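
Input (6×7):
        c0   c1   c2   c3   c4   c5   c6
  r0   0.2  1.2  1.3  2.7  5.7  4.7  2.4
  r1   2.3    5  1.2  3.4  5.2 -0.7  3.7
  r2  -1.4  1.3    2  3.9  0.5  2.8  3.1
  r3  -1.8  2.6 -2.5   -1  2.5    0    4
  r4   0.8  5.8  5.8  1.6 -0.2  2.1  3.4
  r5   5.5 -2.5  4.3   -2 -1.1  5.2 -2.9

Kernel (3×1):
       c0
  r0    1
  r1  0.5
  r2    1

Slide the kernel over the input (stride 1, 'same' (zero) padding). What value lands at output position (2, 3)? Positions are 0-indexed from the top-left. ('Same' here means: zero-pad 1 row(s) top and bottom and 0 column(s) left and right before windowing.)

4.35

The receptive field on the zero-padded input at this output position is [3.4 / 3.9 / -1]. Elementwise product with the kernel and sum: 3.4·1 + 3.9·0.5 + -1·1.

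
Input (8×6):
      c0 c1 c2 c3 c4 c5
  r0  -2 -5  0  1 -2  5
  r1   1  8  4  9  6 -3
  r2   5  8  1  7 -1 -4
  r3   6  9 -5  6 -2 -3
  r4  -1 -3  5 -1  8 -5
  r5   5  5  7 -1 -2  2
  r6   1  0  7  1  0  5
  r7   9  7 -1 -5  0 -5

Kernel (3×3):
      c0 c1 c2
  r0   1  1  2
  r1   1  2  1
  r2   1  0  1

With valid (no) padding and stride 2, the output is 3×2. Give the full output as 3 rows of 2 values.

20 25
38 24
36 30

Output[0,0]: The receptive field on the input at this output position is [-2 -5 0 / 1 8 4 / 5 8 1]. Elementwise product with the kernel and sum: -2·1 + -5·1 + 0·2 + 1·1 + 8·2 + 4·1 + 5·1 + 1·1.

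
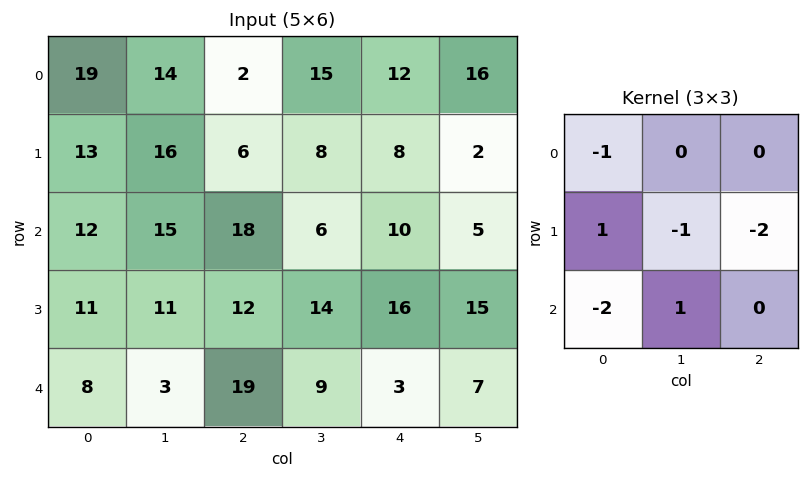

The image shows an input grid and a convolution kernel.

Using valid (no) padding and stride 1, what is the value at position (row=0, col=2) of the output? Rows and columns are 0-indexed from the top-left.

The receptive field on the input at this output position is [2 15 12 / 6 8 8 / 18 6 10]. Elementwise product with the kernel and sum: 2·-1 + 6·1 + 8·-1 + 8·-2 + 18·-2 + 6·1.

-50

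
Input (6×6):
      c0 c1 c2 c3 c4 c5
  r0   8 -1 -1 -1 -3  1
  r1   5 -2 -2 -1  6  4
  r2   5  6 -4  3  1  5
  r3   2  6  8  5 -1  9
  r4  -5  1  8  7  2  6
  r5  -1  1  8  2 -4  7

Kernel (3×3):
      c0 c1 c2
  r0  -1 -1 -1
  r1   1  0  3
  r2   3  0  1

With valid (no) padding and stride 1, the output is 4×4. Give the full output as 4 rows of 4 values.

4 19 10 28
6 43 19 33
12 26 31 50
8 8 22 25

Output[0,0]: The receptive field on the input at this output position is [8 -1 -1 / 5 -2 -2 / 5 6 -4]. Elementwise product with the kernel and sum: 8·-1 + -1·-1 + -1·-1 + 5·1 + -2·3 + 5·3 + -4·1.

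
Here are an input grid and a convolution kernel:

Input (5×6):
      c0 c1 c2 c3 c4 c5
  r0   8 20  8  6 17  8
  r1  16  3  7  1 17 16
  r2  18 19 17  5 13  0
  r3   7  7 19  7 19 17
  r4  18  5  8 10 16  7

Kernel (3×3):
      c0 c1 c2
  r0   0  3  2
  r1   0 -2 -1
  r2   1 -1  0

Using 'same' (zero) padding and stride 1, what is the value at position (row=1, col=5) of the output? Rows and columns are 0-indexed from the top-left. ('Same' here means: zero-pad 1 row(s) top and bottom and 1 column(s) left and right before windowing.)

The receptive field on the zero-padded input at this output position is [17 8 0 / 17 16 0 / 13 0 0]. Elementwise product with the kernel and sum: 8·3 + 0·2 + 16·-2 + 0·-1 + 13·1 + 0·-1.

5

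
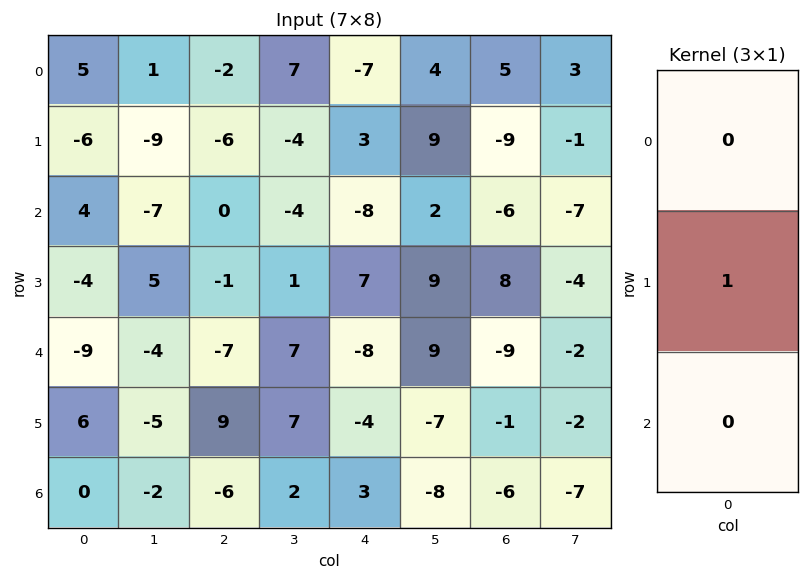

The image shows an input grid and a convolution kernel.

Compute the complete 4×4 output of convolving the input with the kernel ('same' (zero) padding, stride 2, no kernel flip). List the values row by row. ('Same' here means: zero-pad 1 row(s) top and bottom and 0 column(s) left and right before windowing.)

Output[0,0]: The receptive field on the zero-padded input at this output position is [0 / 5 / -6]. Elementwise product with the kernel and sum: 5·1.

5 -2 -7 5
4 0 -8 -6
-9 -7 -8 -9
0 -6 3 -6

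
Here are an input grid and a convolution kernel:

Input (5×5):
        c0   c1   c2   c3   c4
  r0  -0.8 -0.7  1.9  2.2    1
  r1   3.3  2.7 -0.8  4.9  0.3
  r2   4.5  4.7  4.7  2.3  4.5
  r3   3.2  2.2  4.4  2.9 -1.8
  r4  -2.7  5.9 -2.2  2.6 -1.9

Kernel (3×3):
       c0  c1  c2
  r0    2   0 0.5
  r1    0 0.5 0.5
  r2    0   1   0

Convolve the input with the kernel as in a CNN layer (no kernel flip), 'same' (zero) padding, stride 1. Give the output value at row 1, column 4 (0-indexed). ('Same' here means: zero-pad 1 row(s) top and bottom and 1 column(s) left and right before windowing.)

9.05

The receptive field on the zero-padded input at this output position is [2.2 1 0 / 4.9 0.3 0 / 2.3 4.5 0]. Elementwise product with the kernel and sum: 2.2·2 + 0·0.5 + 0.3·0.5 + 0·0.5 + 4.5·1.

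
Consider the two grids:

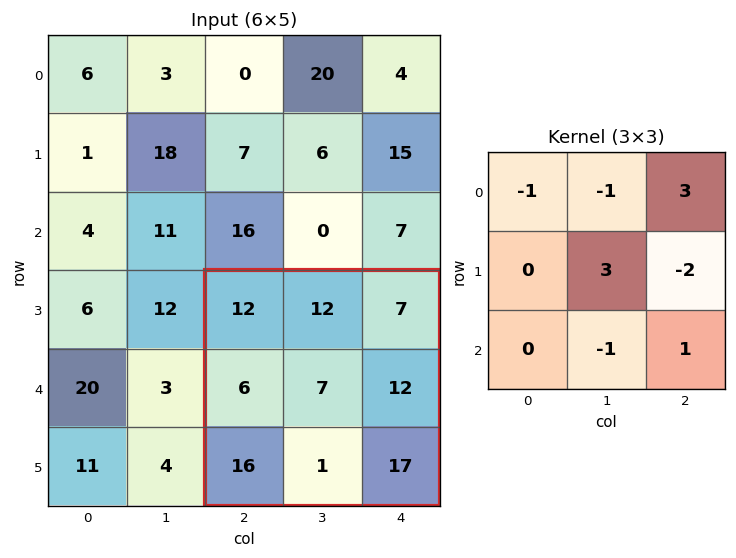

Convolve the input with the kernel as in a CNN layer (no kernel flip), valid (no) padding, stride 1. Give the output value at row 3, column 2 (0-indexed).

10

The receptive field on the input at this output position is [12 12 7 / 6 7 12 / 16 1 17]. Elementwise product with the kernel and sum: 12·-1 + 12·-1 + 7·3 + 7·3 + 12·-2 + 1·-1 + 17·1.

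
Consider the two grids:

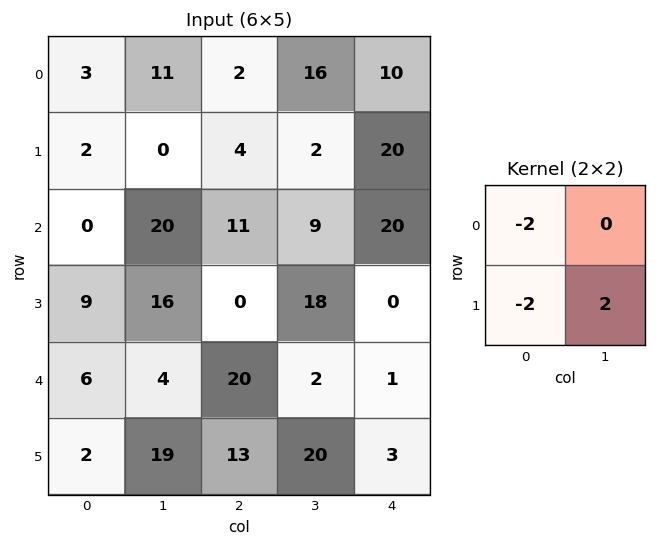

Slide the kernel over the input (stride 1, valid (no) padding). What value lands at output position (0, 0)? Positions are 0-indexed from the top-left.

The receptive field on the input at this output position is [3 11 / 2 0]. Elementwise product with the kernel and sum: 3·-2 + 2·-2 + 0·2.

-10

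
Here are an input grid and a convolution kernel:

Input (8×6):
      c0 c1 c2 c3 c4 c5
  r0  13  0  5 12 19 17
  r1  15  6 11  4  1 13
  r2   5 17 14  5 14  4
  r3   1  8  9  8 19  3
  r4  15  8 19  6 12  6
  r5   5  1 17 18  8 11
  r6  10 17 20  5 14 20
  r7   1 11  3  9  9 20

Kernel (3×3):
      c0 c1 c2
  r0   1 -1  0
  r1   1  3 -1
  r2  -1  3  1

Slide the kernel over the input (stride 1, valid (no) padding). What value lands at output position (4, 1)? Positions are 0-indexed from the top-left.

71

The receptive field on the input at this output position is [8 19 6 / 1 17 18 / 17 20 5]. Elementwise product with the kernel and sum: 8·1 + 19·-1 + 1·1 + 17·3 + 18·-1 + 17·-1 + 20·3 + 5·1.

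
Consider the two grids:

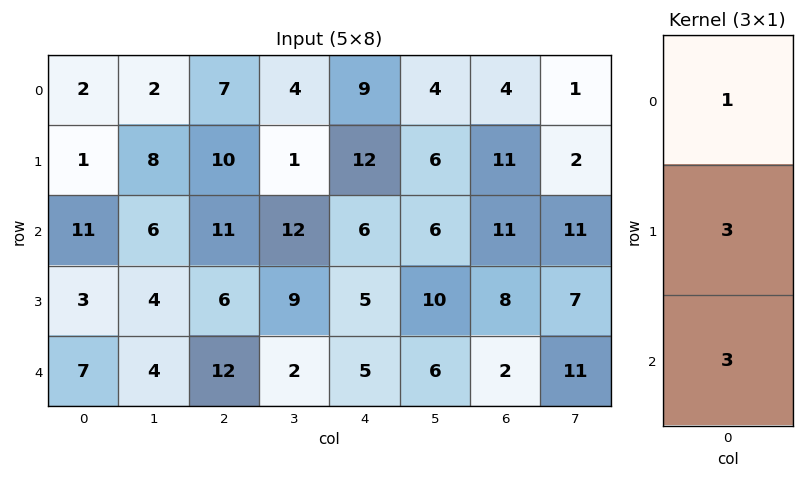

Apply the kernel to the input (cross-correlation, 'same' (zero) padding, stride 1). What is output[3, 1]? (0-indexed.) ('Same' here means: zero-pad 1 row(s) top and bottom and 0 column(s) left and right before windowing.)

30

The receptive field on the zero-padded input at this output position is [6 / 4 / 4]. Elementwise product with the kernel and sum: 6·1 + 4·3 + 4·3.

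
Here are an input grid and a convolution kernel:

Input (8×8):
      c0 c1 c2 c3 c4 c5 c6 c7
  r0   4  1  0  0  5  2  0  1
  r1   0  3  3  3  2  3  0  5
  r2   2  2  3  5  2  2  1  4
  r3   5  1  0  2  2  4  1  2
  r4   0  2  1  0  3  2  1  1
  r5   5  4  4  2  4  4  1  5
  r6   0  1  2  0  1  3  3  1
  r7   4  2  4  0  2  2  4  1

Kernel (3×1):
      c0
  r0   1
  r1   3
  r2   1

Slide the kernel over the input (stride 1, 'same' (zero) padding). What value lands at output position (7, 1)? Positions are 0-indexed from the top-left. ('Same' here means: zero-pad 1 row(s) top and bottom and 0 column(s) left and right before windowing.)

The receptive field on the zero-padded input at this output position is [1 / 2 / 0]. Elementwise product with the kernel and sum: 1·1 + 2·3 + 0·1.

7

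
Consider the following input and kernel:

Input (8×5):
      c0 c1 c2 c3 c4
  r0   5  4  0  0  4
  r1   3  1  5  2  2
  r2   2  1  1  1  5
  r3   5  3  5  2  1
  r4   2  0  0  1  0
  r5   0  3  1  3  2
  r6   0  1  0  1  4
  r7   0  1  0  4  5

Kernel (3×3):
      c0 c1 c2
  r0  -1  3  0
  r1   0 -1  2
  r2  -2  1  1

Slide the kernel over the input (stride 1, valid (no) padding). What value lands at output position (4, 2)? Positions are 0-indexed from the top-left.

The receptive field on the input at this output position is [0 1 0 / 1 3 2 / 0 1 4]. Elementwise product with the kernel and sum: 0·-1 + 1·3 + 3·-1 + 2·2 + 0·-2 + 1·1 + 4·1.

9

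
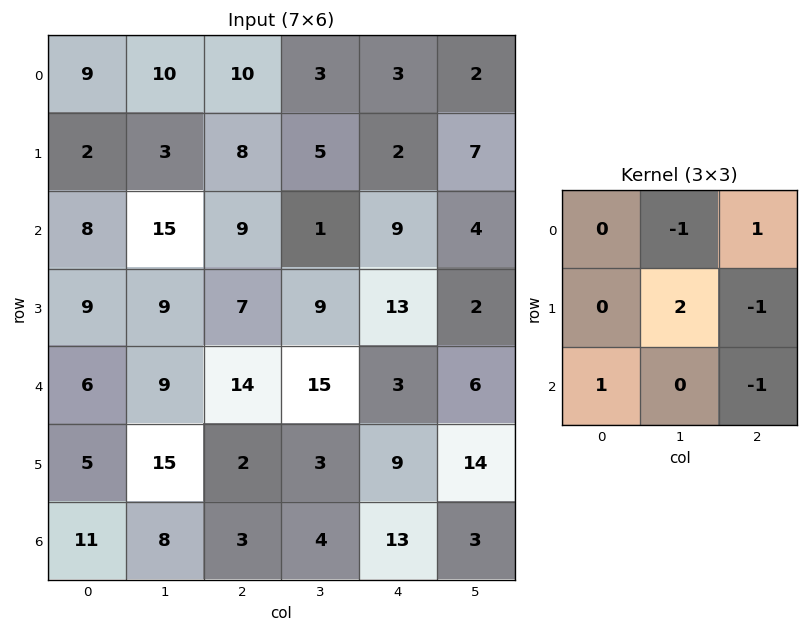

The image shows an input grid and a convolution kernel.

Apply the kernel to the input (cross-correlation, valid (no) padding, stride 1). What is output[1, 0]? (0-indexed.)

28

The receptive field on the input at this output position is [2 3 8 / 8 15 9 / 9 9 7]. Elementwise product with the kernel and sum: 3·-1 + 8·1 + 15·2 + 9·-1 + 9·1 + 7·-1.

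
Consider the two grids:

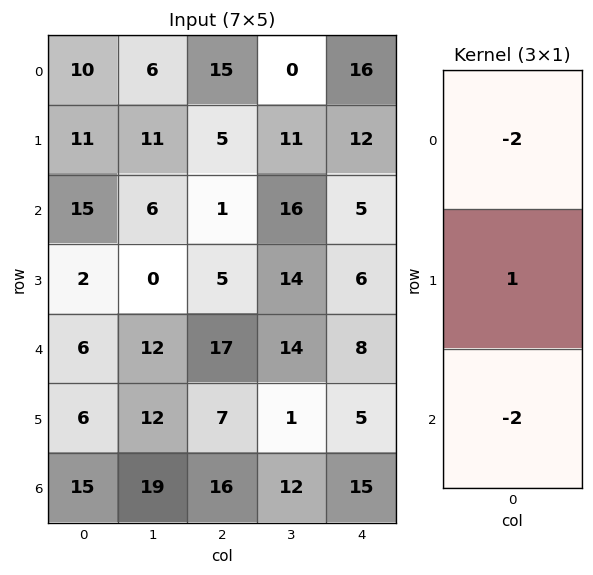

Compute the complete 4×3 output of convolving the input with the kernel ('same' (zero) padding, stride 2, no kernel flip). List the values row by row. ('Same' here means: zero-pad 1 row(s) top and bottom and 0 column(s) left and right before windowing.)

Output[0,0]: The receptive field on the zero-padded input at this output position is [0 / 10 / 11]. Elementwise product with the kernel and sum: 0·-2 + 10·1 + 11·-2.

-12 5 -8
-11 -19 -31
-10 -7 -14
3 2 5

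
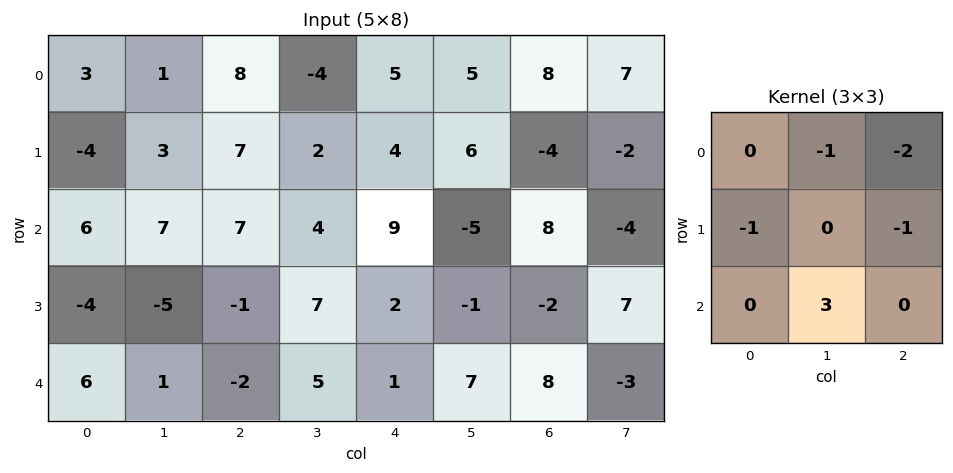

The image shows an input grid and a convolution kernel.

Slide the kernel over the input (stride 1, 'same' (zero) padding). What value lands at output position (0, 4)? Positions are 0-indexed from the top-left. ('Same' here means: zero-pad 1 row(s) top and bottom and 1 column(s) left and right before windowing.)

11

The receptive field on the zero-padded input at this output position is [0 0 0 / -4 5 5 / 2 4 6]. Elementwise product with the kernel and sum: 0·-1 + 0·-2 + -4·-1 + 5·-1 + 4·3.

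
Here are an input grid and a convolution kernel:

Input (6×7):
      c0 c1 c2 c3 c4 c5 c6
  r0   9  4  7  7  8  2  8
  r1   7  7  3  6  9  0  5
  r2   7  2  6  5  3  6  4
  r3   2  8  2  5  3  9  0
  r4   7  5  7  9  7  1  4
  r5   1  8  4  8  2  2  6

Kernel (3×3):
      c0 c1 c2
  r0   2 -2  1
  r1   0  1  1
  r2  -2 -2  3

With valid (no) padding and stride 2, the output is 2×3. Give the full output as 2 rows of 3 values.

27 10 19
23 2 3

Output[0,0]: The receptive field on the input at this output position is [9 4 7 / 7 7 3 / 7 2 6]. Elementwise product with the kernel and sum: 9·2 + 4·-2 + 7·1 + 7·1 + 3·1 + 7·-2 + 2·-2 + 6·3.
Output[0,1]: The receptive field on the input at this output position is [7 7 8 / 3 6 9 / 6 5 3]. Elementwise product with the kernel and sum: 7·2 + 7·-2 + 8·1 + 6·1 + 9·1 + 6·-2 + 5·-2 + 3·3.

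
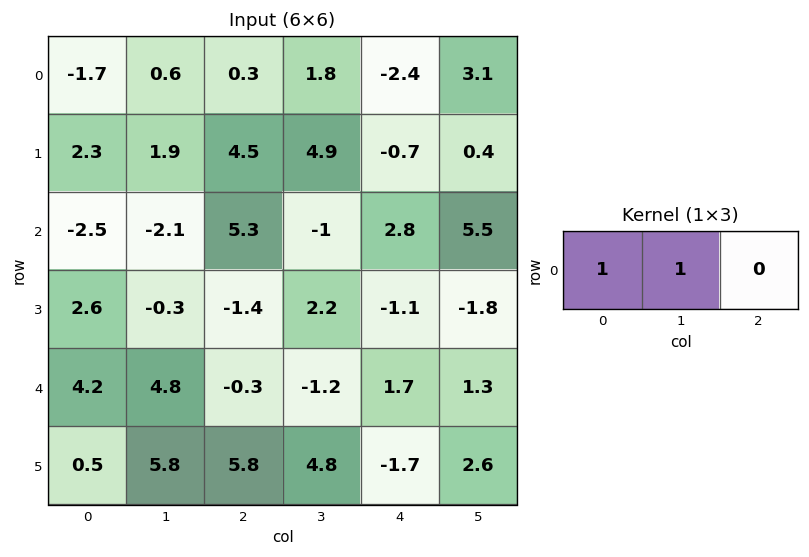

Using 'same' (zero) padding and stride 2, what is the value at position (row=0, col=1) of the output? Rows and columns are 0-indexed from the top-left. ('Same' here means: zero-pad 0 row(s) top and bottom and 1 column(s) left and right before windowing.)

The receptive field on the zero-padded input at this output position is [0.6 0.3 1.8]. Elementwise product with the kernel and sum: 0.6·1 + 0.3·1.

0.9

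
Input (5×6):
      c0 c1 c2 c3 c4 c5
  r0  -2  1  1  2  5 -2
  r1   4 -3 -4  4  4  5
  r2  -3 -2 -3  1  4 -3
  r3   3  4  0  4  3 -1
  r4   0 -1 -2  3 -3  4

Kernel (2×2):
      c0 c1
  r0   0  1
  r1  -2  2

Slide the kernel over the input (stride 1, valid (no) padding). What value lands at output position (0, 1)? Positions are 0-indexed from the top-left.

The receptive field on the input at this output position is [1 1 / -3 -4]. Elementwise product with the kernel and sum: 1·1 + -3·-2 + -4·2.

-1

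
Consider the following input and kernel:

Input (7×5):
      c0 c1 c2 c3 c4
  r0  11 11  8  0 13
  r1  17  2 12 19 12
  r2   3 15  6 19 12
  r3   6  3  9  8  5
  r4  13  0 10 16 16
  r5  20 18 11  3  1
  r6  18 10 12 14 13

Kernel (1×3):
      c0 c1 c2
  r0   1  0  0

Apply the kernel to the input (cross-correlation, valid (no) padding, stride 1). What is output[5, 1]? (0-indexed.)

18

The receptive field on the input at this output position is [18 11 3]. Elementwise product with the kernel and sum: 18·1.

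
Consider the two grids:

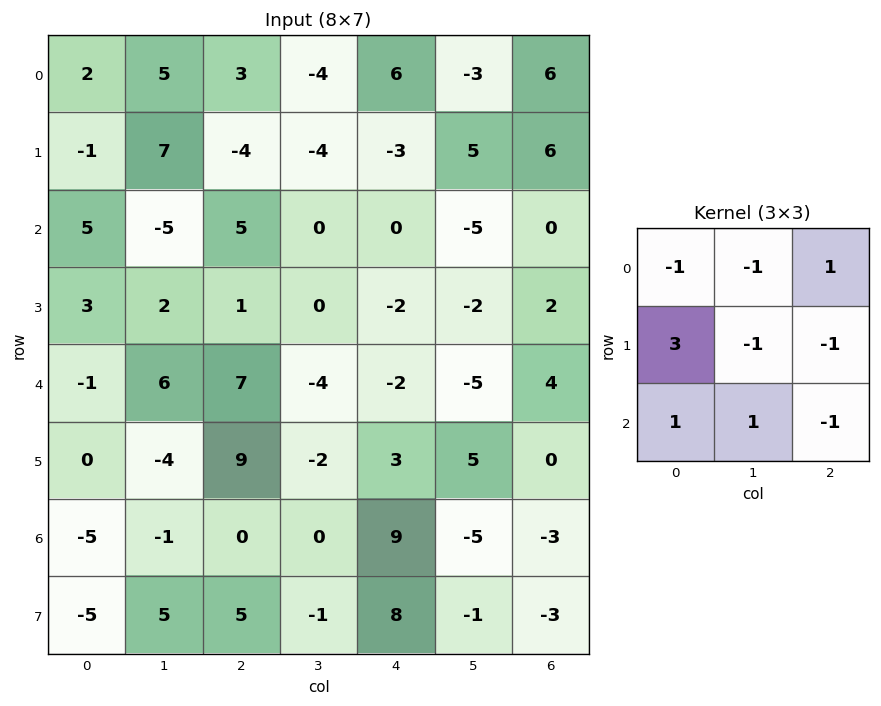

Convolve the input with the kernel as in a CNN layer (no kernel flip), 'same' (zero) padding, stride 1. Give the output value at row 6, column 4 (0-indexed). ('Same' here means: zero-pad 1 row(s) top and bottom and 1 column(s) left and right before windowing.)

The receptive field on the zero-padded input at this output position is [-2 3 5 / 0 9 -5 / -1 8 -1]. Elementwise product with the kernel and sum: -2·-1 + 3·-1 + 5·1 + 0·3 + 9·-1 + -5·-1 + -1·1 + 8·1 + -1·-1.

8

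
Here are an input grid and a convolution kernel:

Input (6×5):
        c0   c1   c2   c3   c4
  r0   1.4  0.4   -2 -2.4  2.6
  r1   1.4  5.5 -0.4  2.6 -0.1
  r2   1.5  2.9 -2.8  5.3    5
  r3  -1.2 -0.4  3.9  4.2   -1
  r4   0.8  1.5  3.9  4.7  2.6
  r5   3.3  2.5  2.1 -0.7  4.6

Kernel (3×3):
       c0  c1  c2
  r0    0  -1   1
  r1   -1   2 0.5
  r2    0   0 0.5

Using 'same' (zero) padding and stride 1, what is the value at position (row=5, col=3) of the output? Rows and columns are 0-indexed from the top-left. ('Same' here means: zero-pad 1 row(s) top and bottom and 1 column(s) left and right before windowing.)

-3.3

The receptive field on the zero-padded input at this output position is [3.9 4.7 2.6 / 2.1 -0.7 4.6 / 0 0 0]. Elementwise product with the kernel and sum: 4.7·-1 + 2.6·1 + 2.1·-1 + -0.7·2 + 4.6·0.5 + 0·0.5.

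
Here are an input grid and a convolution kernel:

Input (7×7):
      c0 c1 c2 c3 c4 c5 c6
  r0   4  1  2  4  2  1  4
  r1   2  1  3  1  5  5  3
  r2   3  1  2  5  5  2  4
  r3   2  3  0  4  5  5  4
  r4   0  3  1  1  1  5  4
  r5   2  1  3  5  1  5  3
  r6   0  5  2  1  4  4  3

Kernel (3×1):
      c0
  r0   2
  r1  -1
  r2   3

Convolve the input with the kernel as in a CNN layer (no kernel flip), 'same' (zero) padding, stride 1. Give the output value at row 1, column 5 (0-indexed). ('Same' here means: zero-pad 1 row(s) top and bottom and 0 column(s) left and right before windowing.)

3

The receptive field on the zero-padded input at this output position is [1 / 5 / 2]. Elementwise product with the kernel and sum: 1·2 + 5·-1 + 2·3.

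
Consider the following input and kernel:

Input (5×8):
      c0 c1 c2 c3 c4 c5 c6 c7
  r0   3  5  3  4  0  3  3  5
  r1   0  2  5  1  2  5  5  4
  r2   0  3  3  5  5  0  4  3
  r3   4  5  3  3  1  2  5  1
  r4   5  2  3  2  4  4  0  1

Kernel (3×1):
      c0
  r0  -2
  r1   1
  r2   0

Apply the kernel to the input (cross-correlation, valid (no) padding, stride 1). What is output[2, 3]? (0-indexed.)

The receptive field on the input at this output position is [5 / 3 / 2]. Elementwise product with the kernel and sum: 5·-2 + 3·1.

-7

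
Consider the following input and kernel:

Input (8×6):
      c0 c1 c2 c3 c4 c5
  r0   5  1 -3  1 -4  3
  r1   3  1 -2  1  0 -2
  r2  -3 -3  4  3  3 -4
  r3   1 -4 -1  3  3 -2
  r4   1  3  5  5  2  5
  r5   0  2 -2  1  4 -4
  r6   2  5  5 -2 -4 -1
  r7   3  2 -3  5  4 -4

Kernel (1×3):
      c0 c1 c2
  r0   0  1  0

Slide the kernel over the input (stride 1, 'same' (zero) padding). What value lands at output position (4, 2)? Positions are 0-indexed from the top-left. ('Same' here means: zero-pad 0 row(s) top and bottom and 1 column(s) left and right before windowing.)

The receptive field on the zero-padded input at this output position is [3 5 5]. Elementwise product with the kernel and sum: 5·1.

5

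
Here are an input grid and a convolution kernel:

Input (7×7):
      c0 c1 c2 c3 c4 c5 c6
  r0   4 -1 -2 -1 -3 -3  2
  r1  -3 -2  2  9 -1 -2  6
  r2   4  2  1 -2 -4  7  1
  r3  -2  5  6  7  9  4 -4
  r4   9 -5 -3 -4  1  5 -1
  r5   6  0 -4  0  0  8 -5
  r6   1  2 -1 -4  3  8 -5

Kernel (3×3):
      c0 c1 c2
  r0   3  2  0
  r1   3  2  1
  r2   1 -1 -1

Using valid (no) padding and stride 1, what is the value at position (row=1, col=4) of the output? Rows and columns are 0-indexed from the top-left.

The receptive field on the input at this output position is [-1 -2 6 / -4 7 1 / 9 4 -4]. Elementwise product with the kernel and sum: -1·3 + -2·2 + -4·3 + 7·2 + 1·1 + 9·1 + 4·-1 + -4·-1.

5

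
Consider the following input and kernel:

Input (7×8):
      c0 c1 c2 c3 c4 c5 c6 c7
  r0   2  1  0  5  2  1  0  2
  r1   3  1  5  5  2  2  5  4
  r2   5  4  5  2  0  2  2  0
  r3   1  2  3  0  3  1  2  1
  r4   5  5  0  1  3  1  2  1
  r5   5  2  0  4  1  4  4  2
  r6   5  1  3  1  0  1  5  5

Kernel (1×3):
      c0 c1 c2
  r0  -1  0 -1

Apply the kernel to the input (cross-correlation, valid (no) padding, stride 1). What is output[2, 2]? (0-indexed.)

The receptive field on the input at this output position is [5 2 0]. Elementwise product with the kernel and sum: 5·-1 + 0·-1.

-5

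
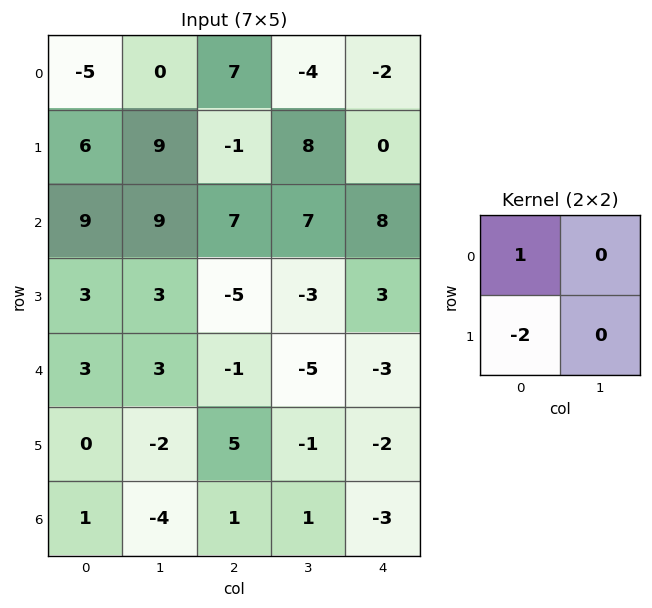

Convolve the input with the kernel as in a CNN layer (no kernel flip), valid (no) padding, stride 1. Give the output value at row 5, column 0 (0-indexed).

The receptive field on the input at this output position is [0 -2 / 1 -4]. Elementwise product with the kernel and sum: 0·1 + 1·-2.

-2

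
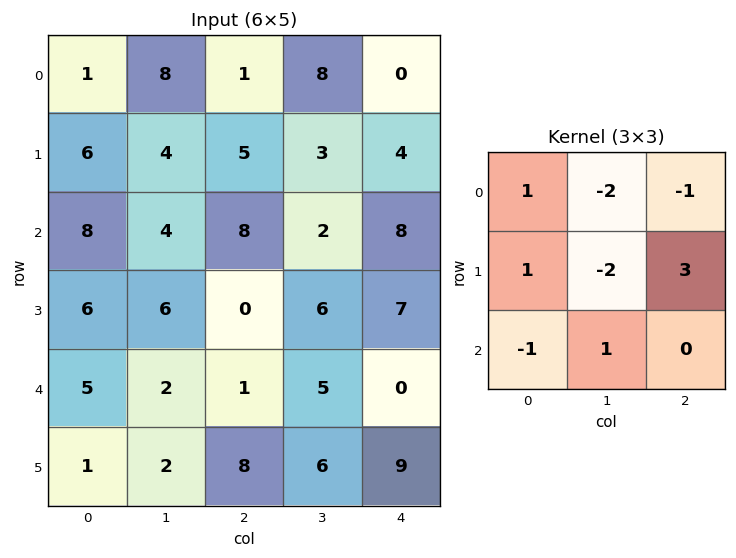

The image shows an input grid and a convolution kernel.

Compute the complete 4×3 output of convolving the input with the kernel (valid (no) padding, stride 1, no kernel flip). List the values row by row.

-7 5 -10
17 -21 29
-17 9 9
-1 21 -30

Output[0,0]: The receptive field on the input at this output position is [1 8 1 / 6 4 5 / 8 4 8]. Elementwise product with the kernel and sum: 1·1 + 8·-2 + 1·-1 + 6·1 + 4·-2 + 5·3 + 8·-1 + 4·1.
Output[0,1]: The receptive field on the input at this output position is [8 1 8 / 4 5 3 / 4 8 2]. Elementwise product with the kernel and sum: 8·1 + 1·-2 + 8·-1 + 4·1 + 5·-2 + 3·3 + 4·-1 + 8·1.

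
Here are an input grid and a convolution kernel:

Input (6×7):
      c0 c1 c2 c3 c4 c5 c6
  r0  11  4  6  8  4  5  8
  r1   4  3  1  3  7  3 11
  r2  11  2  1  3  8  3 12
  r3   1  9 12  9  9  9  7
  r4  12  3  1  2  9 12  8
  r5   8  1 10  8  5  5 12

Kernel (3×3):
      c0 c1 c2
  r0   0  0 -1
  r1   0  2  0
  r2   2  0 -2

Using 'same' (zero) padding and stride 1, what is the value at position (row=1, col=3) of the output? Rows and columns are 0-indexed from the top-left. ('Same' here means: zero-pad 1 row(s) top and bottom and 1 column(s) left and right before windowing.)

-12

The receptive field on the zero-padded input at this output position is [6 8 4 / 1 3 7 / 1 3 8]. Elementwise product with the kernel and sum: 4·-1 + 3·2 + 1·2 + 8·-2.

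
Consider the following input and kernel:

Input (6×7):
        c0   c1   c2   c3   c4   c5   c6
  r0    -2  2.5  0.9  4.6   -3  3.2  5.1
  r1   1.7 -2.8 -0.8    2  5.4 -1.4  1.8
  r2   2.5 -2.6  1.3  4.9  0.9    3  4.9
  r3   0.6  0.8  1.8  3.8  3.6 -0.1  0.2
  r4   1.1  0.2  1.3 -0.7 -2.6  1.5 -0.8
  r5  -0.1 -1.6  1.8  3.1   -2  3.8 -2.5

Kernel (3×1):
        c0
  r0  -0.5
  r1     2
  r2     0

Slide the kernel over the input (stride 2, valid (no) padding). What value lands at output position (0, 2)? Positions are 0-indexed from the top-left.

The receptive field on the input at this output position is [-3 / 5.4 / 0.9]. Elementwise product with the kernel and sum: -3·-0.5 + 5.4·2.

12.3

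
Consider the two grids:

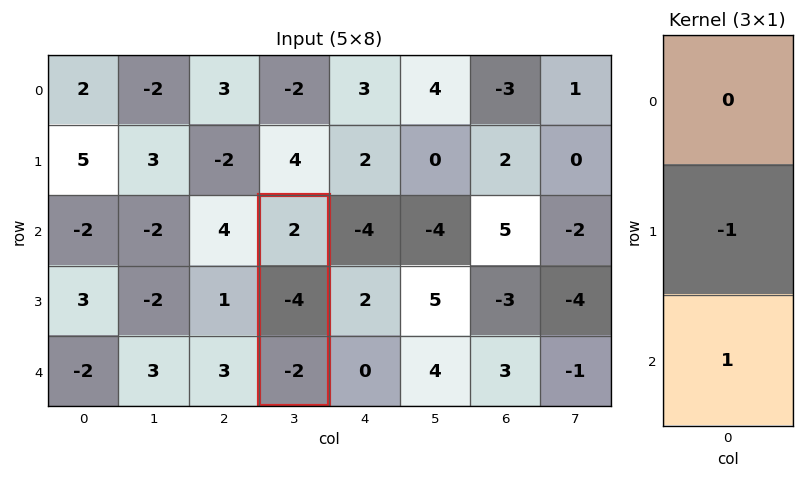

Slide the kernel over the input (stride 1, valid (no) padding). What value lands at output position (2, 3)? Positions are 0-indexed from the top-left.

The receptive field on the input at this output position is [2 / -4 / -2]. Elementwise product with the kernel and sum: -4·-1 + -2·1.

2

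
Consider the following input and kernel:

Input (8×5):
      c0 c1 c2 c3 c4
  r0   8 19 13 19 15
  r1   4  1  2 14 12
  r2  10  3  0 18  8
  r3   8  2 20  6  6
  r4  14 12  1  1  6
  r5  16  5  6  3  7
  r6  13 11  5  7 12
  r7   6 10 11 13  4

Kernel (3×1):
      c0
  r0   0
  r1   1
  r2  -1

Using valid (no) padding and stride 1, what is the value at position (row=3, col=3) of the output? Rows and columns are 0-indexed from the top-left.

The receptive field on the input at this output position is [6 / 1 / 3]. Elementwise product with the kernel and sum: 1·1 + 3·-1.

-2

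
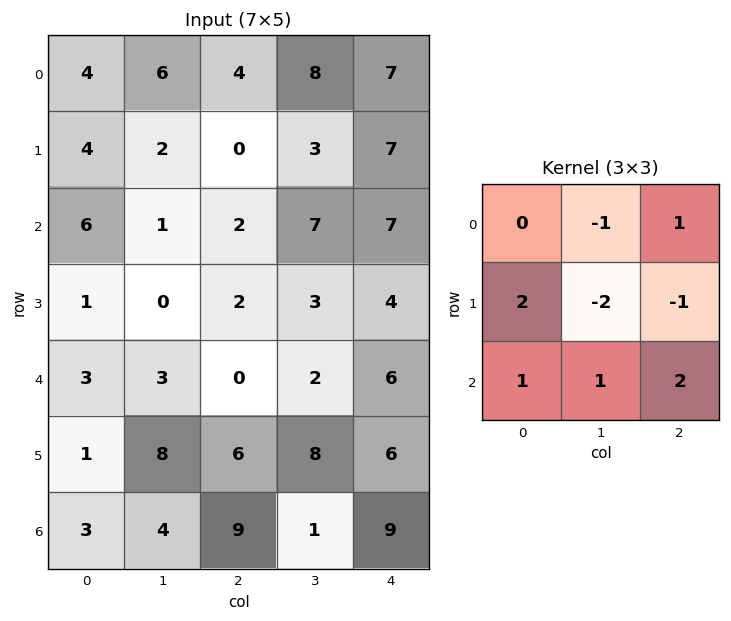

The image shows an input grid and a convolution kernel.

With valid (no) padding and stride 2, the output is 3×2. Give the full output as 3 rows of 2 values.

Output[0,0]: The receptive field on the input at this output position is [4 6 4 / 4 2 0 / 6 1 2]. Elementwise product with the kernel and sum: 6·-1 + 4·1 + 4·2 + 2·-2 + 0·-1 + 6·1 + 1·1 + 2·2.
Output[0,1]: The receptive field on the input at this output position is [4 8 7 / 0 3 7 / 2 7 7]. Elementwise product with the kernel and sum: 8·-1 + 7·1 + 0·2 + 3·-2 + 7·-1 + 2·1 + 7·1 + 7·2.

13 9
7 8
2 22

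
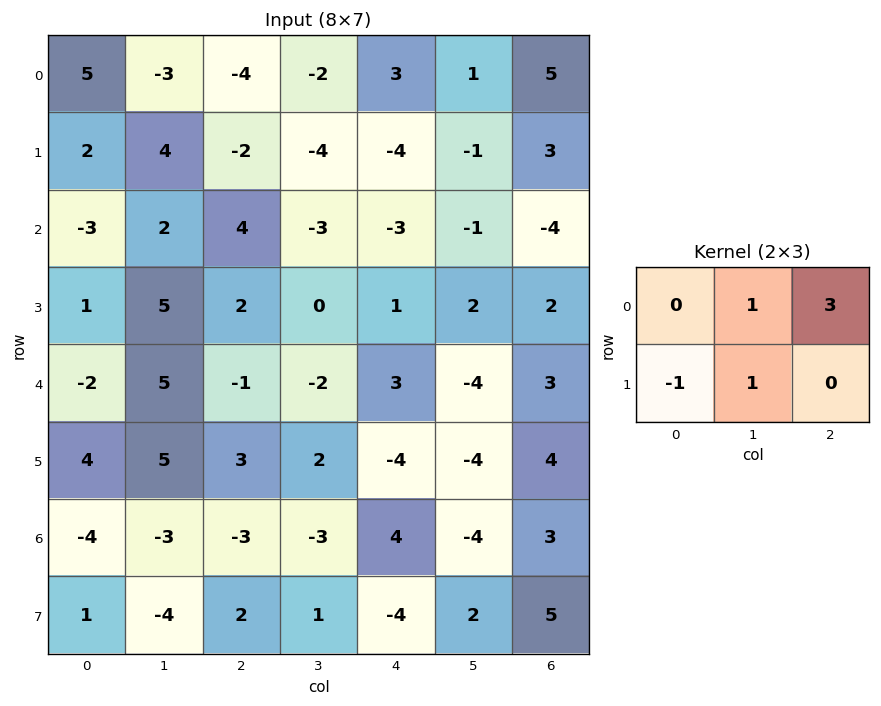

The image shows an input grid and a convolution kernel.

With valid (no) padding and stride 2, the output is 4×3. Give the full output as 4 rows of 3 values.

Output[0,0]: The receptive field on the input at this output position is [5 -3 -4 / 2 4 -2]. Elementwise product with the kernel and sum: -3·1 + -4·3 + 2·-1 + 4·1.
Output[0,1]: The receptive field on the input at this output position is [-4 -2 3 / -2 -4 -4]. Elementwise product with the kernel and sum: -2·1 + 3·3 + -2·-1 + -4·1.

-13 5 19
18 -14 -12
3 6 5
-17 8 11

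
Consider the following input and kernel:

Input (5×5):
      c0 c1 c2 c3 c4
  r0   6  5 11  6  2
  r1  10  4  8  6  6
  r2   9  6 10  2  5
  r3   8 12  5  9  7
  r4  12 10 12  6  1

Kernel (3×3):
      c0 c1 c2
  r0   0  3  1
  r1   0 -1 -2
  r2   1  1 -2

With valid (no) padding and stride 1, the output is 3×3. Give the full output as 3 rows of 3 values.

Output[0,0]: The receptive field on the input at this output position is [6 5 11 / 10 4 8 / 9 6 10]. Elementwise product with the kernel and sum: 5·3 + 11·1 + 4·-1 + 8·-2 + 9·1 + 6·1 + 10·-2.

1 31 4
4 15 12
4 19 4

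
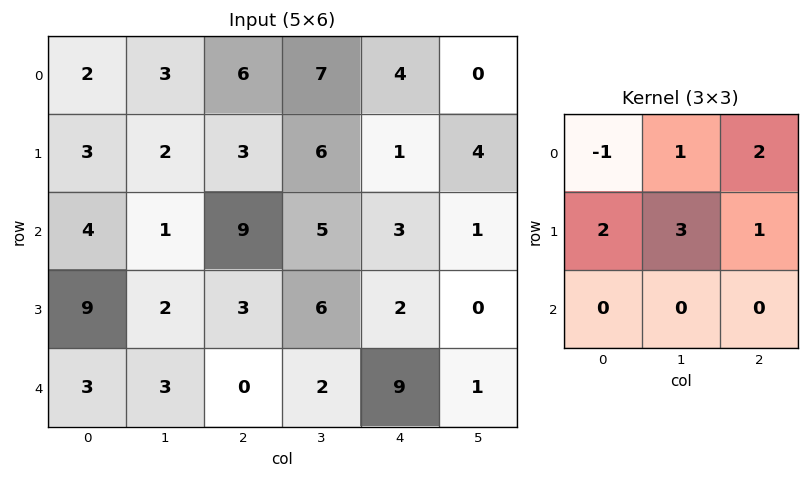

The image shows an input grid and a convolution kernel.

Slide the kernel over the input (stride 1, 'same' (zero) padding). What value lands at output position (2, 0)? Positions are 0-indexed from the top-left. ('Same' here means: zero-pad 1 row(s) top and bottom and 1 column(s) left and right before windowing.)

The receptive field on the zero-padded input at this output position is [0 3 2 / 0 4 1 / 0 9 2]. Elementwise product with the kernel and sum: 0·-1 + 3·1 + 2·2 + 0·2 + 4·3 + 1·1.

20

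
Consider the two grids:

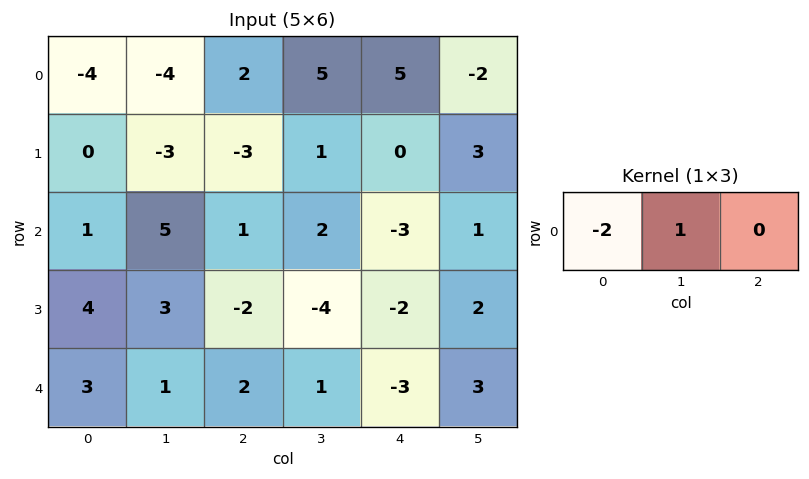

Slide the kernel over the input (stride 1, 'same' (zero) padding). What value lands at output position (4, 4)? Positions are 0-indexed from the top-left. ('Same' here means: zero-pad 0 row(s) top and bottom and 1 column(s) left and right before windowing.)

-5

The receptive field on the zero-padded input at this output position is [1 -3 3]. Elementwise product with the kernel and sum: 1·-2 + -3·1.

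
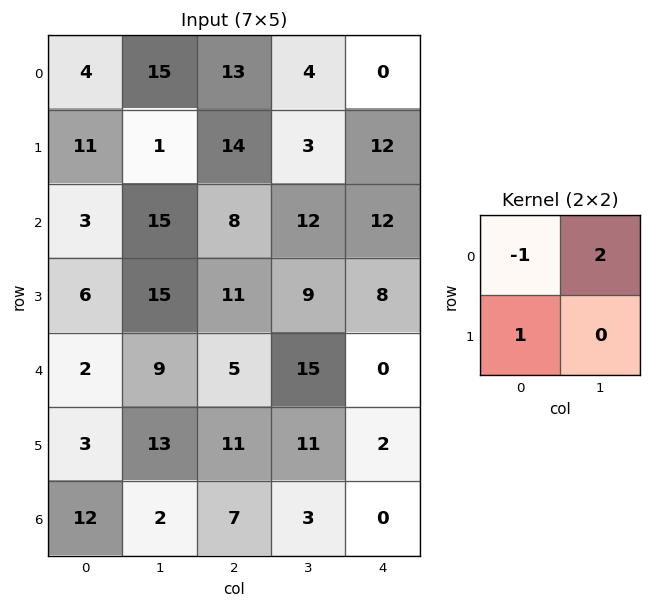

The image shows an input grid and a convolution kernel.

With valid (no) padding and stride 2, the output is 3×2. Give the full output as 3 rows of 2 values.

Output[0,0]: The receptive field on the input at this output position is [4 15 / 11 1]. Elementwise product with the kernel and sum: 4·-1 + 15·2 + 11·1.
Output[0,1]: The receptive field on the input at this output position is [13 4 / 14 3]. Elementwise product with the kernel and sum: 13·-1 + 4·2 + 14·1.

37 9
33 27
19 36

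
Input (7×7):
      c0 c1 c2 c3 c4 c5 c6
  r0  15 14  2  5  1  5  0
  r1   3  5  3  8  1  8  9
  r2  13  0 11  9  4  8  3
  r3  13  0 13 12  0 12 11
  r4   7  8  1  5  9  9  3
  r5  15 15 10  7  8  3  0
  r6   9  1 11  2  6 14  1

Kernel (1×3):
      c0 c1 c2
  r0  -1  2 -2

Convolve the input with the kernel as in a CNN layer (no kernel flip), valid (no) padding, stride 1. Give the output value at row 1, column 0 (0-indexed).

The receptive field on the input at this output position is [3 5 3]. Elementwise product with the kernel and sum: 3·-1 + 5·2 + 3·-2.

1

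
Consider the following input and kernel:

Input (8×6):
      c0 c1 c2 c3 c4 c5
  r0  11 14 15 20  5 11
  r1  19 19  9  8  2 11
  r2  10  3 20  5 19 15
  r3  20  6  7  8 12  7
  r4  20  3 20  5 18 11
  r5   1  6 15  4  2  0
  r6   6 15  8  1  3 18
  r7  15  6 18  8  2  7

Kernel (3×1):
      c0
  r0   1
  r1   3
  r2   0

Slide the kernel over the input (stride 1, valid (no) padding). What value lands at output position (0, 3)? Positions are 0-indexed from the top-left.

44

The receptive field on the input at this output position is [20 / 8 / 5]. Elementwise product with the kernel and sum: 20·1 + 8·3.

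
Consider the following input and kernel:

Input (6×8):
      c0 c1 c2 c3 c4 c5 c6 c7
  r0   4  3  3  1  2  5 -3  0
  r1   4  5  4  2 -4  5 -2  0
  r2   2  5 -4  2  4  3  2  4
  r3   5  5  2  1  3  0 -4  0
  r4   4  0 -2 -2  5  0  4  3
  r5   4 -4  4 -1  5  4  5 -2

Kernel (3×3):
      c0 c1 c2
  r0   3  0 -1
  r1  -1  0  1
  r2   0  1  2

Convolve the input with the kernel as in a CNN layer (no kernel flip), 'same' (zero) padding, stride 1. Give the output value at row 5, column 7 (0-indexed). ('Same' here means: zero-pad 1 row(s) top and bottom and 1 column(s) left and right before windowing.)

7

The receptive field on the zero-padded input at this output position is [4 3 0 / 5 -2 0 / 0 0 0]. Elementwise product with the kernel and sum: 4·3 + 0·-1 + 5·-1 + 0·1 + 0·1 + 0·2.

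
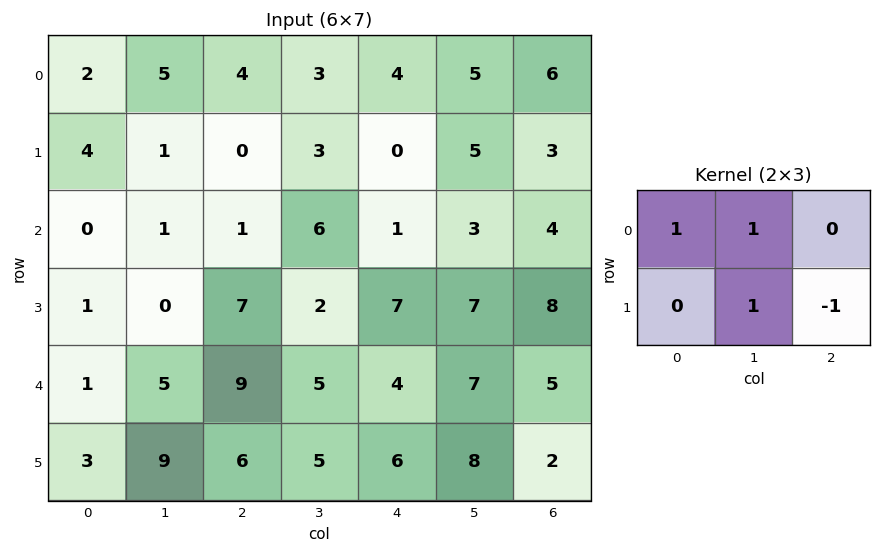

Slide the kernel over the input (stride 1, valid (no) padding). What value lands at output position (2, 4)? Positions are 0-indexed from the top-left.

3

The receptive field on the input at this output position is [1 3 4 / 7 7 8]. Elementwise product with the kernel and sum: 1·1 + 3·1 + 7·1 + 8·-1.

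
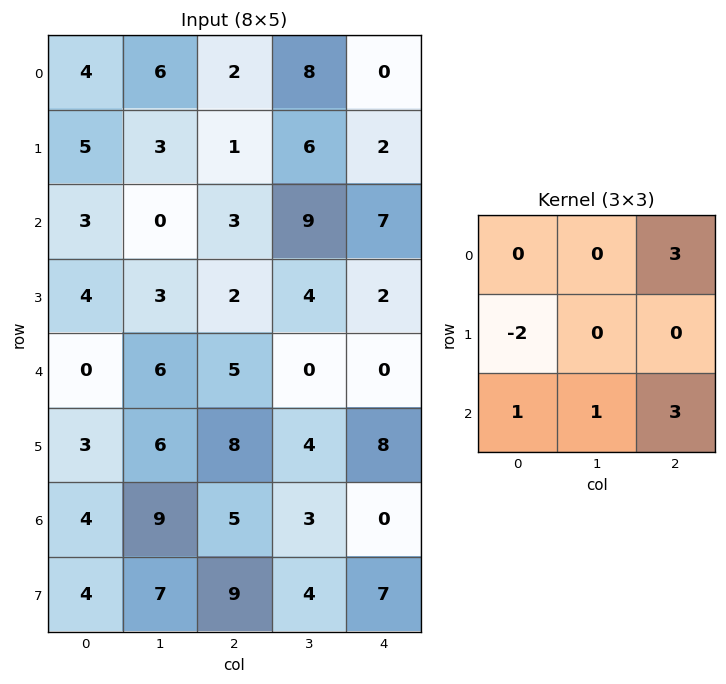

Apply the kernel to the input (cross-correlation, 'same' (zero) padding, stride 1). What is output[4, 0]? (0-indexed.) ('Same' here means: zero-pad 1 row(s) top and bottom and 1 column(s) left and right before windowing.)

30

The receptive field on the zero-padded input at this output position is [0 4 3 / 0 0 6 / 0 3 6]. Elementwise product with the kernel and sum: 3·3 + 0·-2 + 0·1 + 3·1 + 6·3.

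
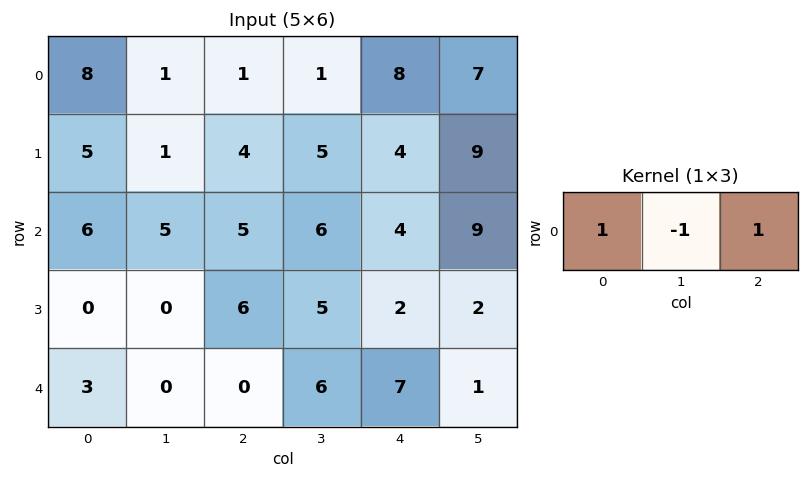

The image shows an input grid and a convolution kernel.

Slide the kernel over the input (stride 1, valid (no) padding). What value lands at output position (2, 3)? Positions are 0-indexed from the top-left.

11

The receptive field on the input at this output position is [6 4 9]. Elementwise product with the kernel and sum: 6·1 + 4·-1 + 9·1.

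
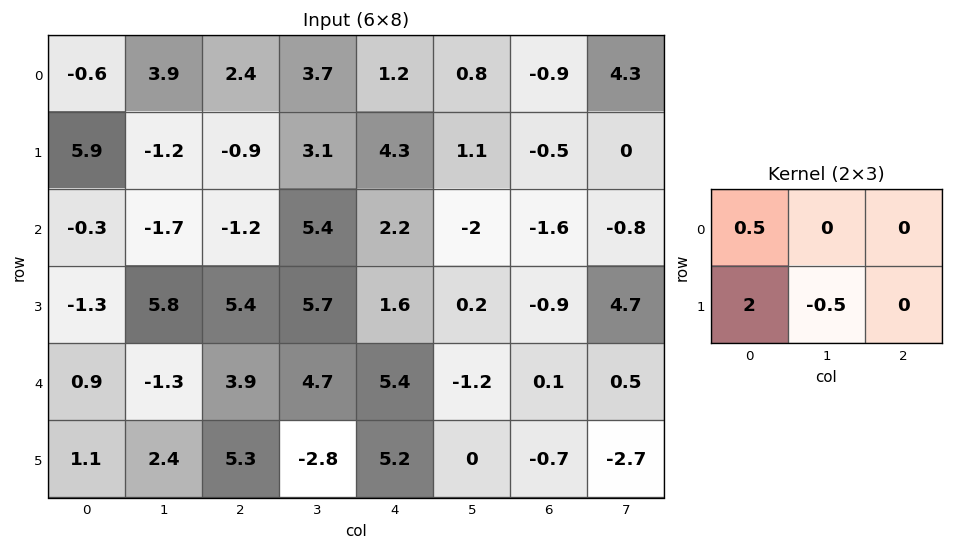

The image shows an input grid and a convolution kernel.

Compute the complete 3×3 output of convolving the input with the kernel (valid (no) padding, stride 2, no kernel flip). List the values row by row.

12.1 -2.15 8.65
-5.65 7.35 4.2
1.45 13.95 13.1

Output[0,0]: The receptive field on the input at this output position is [-0.6 3.9 2.4 / 5.9 -1.2 -0.9]. Elementwise product with the kernel and sum: -0.6·0.5 + 5.9·2 + -1.2·-0.5.
Output[0,1]: The receptive field on the input at this output position is [2.4 3.7 1.2 / -0.9 3.1 4.3]. Elementwise product with the kernel and sum: 2.4·0.5 + -0.9·2 + 3.1·-0.5.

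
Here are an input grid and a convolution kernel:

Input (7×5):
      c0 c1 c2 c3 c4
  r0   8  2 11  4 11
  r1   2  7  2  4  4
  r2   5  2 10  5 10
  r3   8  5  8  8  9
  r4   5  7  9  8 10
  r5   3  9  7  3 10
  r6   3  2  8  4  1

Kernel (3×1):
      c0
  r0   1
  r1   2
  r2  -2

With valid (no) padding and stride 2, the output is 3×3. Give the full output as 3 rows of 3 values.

2 -5 -1
11 8 8
5 7 28

Output[0,0]: The receptive field on the input at this output position is [8 / 2 / 5]. Elementwise product with the kernel and sum: 8·1 + 2·2 + 5·-2.
Output[0,1]: The receptive field on the input at this output position is [11 / 2 / 10]. Elementwise product with the kernel and sum: 11·1 + 2·2 + 10·-2.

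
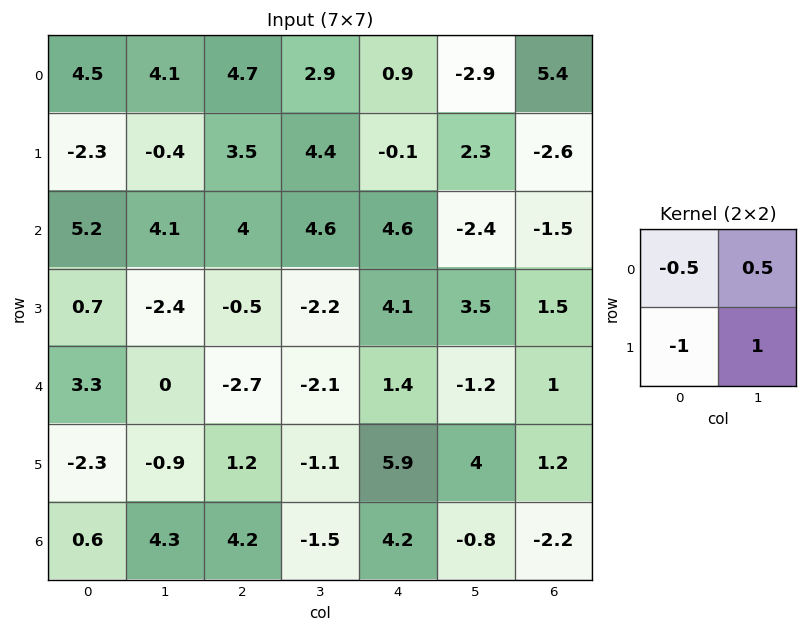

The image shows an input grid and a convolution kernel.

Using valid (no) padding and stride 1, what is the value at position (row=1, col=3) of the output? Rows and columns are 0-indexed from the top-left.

The receptive field on the input at this output position is [4.4 -0.1 / 4.6 4.6]. Elementwise product with the kernel and sum: 4.4·-0.5 + -0.1·0.5 + 4.6·-1 + 4.6·1.

-2.25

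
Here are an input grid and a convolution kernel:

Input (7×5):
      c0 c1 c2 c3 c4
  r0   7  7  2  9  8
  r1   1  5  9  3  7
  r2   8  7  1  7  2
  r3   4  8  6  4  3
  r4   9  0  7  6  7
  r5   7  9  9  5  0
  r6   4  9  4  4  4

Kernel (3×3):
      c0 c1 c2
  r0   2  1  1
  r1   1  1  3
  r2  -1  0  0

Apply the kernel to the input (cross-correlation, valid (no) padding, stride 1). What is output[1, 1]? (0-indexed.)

43

The receptive field on the input at this output position is [5 9 3 / 7 1 7 / 8 6 4]. Elementwise product with the kernel and sum: 5·2 + 9·1 + 3·1 + 7·1 + 1·1 + 7·3 + 8·-1.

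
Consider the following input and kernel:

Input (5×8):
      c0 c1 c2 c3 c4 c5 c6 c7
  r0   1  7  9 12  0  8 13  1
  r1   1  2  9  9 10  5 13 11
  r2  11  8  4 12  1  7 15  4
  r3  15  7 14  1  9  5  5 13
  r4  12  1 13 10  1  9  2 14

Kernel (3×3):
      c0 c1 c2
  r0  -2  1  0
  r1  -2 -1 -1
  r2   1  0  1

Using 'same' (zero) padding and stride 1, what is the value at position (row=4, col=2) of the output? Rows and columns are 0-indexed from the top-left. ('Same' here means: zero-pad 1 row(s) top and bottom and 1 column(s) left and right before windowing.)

The receptive field on the zero-padded input at this output position is [7 14 1 / 1 13 10 / 0 0 0]. Elementwise product with the kernel and sum: 7·-2 + 14·1 + 1·-2 + 13·-1 + 10·-1 + 0·1 + 0·1.

-25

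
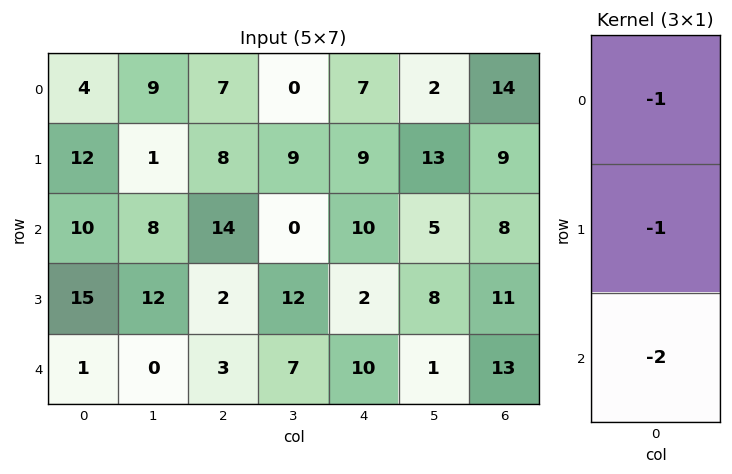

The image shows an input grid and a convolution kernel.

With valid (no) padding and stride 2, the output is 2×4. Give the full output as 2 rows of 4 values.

Output[0,0]: The receptive field on the input at this output position is [4 / 12 / 10]. Elementwise product with the kernel and sum: 4·-1 + 12·-1 + 10·-2.
Output[0,1]: The receptive field on the input at this output position is [7 / 8 / 14]. Elementwise product with the kernel and sum: 7·-1 + 8·-1 + 14·-2.

-36 -43 -36 -39
-27 -22 -32 -45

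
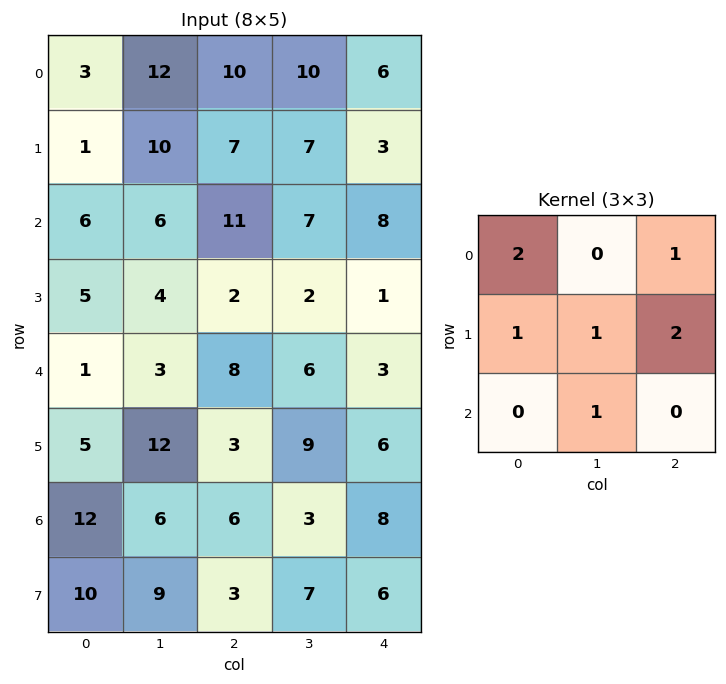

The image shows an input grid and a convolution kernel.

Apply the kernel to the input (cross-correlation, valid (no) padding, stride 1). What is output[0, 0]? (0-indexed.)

The receptive field on the input at this output position is [3 12 10 / 1 10 7 / 6 6 11]. Elementwise product with the kernel and sum: 3·2 + 10·1 + 1·1 + 10·1 + 7·2 + 6·1.

47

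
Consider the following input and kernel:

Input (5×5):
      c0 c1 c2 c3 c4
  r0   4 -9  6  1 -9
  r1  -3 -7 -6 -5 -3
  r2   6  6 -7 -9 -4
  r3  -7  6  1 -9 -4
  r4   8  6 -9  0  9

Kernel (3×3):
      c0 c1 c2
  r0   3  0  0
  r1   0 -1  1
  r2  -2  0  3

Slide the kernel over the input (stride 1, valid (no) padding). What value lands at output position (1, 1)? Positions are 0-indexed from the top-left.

-62

The receptive field on the input at this output position is [-7 -6 -5 / 6 -7 -9 / 6 1 -9]. Elementwise product with the kernel and sum: -7·3 + -7·-1 + -9·1 + 6·-2 + -9·3.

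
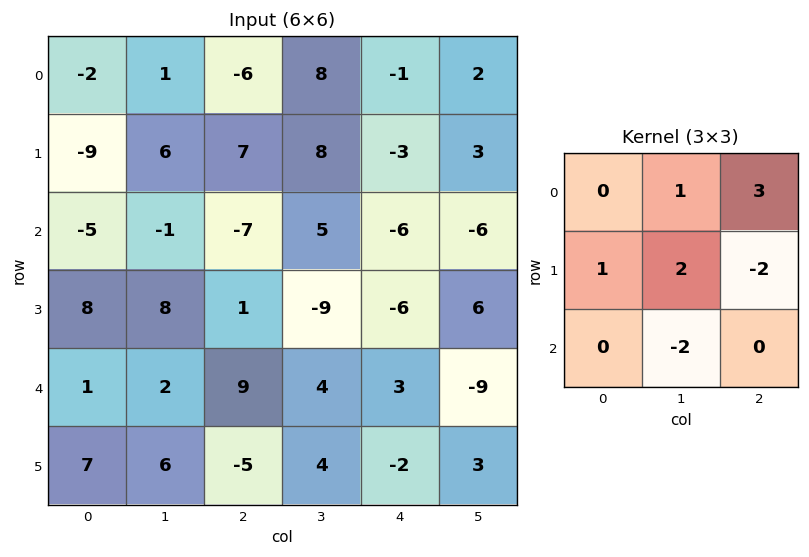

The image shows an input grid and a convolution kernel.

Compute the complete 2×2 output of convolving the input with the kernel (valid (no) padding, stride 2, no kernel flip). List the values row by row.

-26 24
-4 -26

Output[0,0]: The receptive field on the input at this output position is [-2 1 -6 / -9 6 7 / -5 -1 -7]. Elementwise product with the kernel and sum: 1·1 + -6·3 + -9·1 + 6·2 + 7·-2 + -1·-2.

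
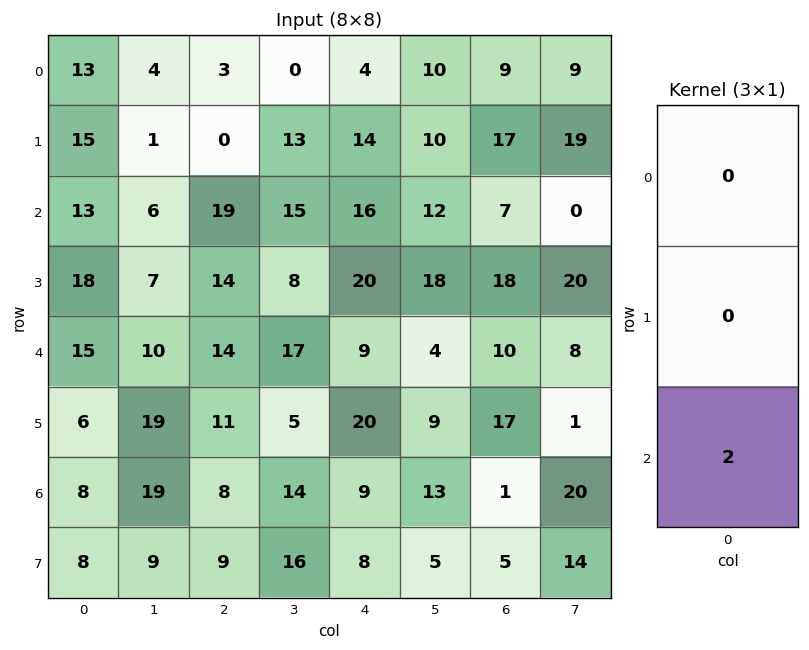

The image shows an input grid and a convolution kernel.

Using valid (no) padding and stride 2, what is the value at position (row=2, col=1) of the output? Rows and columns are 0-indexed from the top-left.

The receptive field on the input at this output position is [14 / 11 / 8]. Elementwise product with the kernel and sum: 8·2.

16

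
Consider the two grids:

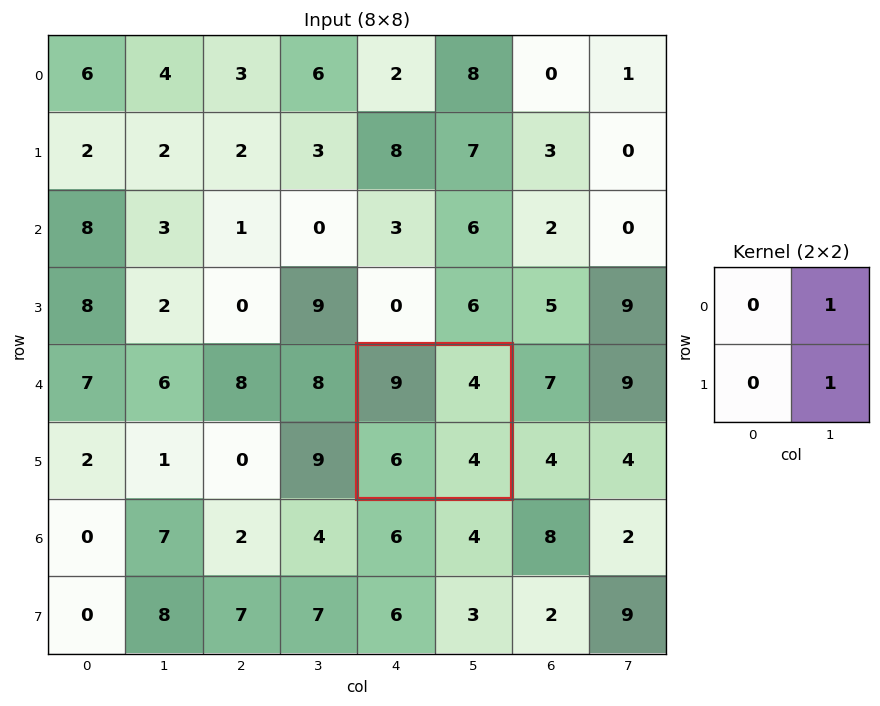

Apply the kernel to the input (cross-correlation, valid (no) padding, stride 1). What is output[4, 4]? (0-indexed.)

The receptive field on the input at this output position is [9 4 / 6 4]. Elementwise product with the kernel and sum: 4·1 + 4·1.

8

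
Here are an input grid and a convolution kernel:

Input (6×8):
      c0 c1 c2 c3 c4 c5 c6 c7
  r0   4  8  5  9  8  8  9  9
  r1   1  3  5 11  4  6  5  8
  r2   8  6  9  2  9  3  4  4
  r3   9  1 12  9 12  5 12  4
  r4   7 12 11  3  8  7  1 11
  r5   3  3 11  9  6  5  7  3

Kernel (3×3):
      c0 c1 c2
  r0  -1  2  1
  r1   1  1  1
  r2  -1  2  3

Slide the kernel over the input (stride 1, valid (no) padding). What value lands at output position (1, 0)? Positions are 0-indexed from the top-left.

The receptive field on the input at this output position is [1 3 5 / 8 6 9 / 9 1 12]. Elementwise product with the kernel and sum: 1·-1 + 3·2 + 5·1 + 8·1 + 6·1 + 9·1 + 9·-1 + 1·2 + 12·3.

62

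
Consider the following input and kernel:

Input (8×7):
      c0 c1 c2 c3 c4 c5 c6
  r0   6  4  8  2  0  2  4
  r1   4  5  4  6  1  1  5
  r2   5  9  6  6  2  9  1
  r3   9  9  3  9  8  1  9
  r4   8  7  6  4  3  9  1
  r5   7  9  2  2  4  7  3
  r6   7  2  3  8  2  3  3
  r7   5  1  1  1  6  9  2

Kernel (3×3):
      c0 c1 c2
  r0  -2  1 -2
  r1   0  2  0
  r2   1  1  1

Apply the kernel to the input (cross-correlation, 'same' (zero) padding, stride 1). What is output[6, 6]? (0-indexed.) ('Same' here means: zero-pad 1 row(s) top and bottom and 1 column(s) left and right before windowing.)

6

The receptive field on the zero-padded input at this output position is [7 3 0 / 3 3 0 / 9 2 0]. Elementwise product with the kernel and sum: 7·-2 + 3·1 + 0·-2 + 3·2 + 9·1 + 2·1 + 0·1.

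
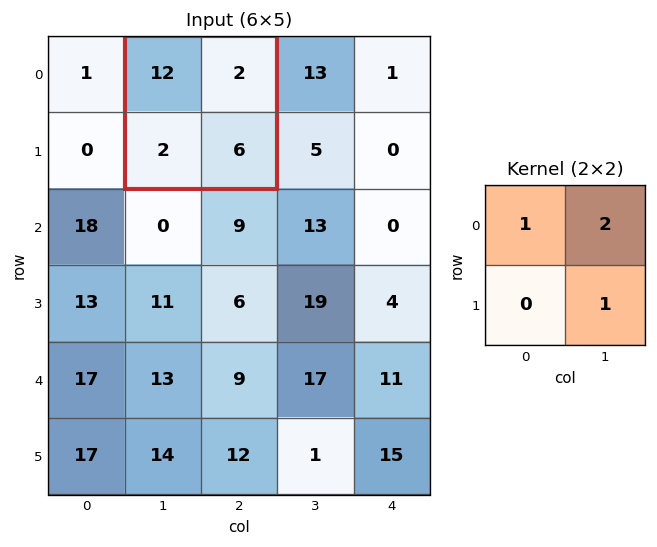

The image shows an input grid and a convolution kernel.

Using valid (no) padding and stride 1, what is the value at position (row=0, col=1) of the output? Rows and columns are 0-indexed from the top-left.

The receptive field on the input at this output position is [12 2 / 2 6]. Elementwise product with the kernel and sum: 12·1 + 2·2 + 6·1.

22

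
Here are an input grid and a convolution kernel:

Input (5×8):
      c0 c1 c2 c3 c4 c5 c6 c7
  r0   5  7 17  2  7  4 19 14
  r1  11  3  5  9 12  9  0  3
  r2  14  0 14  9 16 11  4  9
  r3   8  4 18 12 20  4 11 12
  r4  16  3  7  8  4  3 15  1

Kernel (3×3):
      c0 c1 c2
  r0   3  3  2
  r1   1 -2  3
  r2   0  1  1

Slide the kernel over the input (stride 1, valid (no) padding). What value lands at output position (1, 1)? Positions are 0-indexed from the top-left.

The receptive field on the input at this output position is [3 5 9 / 0 14 9 / 4 18 12]. Elementwise product with the kernel and sum: 3·3 + 5·3 + 9·2 + 0·1 + 14·-2 + 9·3 + 18·1 + 12·1.

71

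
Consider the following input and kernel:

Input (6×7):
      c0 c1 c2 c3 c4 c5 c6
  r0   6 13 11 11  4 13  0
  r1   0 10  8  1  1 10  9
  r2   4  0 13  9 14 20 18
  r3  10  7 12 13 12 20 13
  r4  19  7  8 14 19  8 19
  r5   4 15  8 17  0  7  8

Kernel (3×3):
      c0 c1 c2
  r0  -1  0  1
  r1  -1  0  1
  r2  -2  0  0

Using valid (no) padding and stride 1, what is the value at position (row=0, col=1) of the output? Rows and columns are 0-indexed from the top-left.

The receptive field on the input at this output position is [13 11 11 / 10 8 1 / 0 13 9]. Elementwise product with the kernel and sum: 13·-1 + 11·1 + 10·-1 + 1·1 + 0·-2.

-11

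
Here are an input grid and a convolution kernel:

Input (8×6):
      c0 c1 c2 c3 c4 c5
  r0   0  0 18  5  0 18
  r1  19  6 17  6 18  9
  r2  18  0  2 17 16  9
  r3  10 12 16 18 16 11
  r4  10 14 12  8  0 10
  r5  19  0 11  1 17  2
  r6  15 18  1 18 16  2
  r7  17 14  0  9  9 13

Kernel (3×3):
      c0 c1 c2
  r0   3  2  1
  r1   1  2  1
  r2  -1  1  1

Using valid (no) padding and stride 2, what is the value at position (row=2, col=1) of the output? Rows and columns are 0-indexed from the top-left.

115

The receptive field on the input at this output position is [12 8 0 / 11 1 17 / 1 18 16]. Elementwise product with the kernel and sum: 12·3 + 8·2 + 0·1 + 11·1 + 1·2 + 17·1 + 1·-1 + 18·1 + 16·1.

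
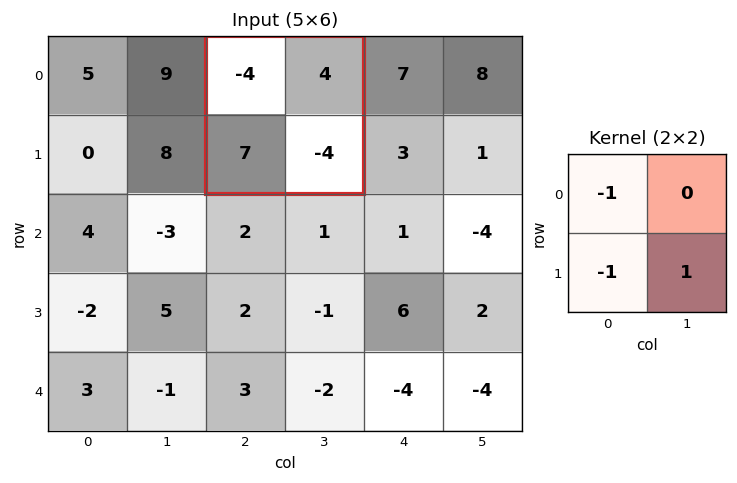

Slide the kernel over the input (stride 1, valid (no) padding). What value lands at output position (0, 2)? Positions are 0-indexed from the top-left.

The receptive field on the input at this output position is [-4 4 / 7 -4]. Elementwise product with the kernel and sum: -4·-1 + 7·-1 + -4·1.

-7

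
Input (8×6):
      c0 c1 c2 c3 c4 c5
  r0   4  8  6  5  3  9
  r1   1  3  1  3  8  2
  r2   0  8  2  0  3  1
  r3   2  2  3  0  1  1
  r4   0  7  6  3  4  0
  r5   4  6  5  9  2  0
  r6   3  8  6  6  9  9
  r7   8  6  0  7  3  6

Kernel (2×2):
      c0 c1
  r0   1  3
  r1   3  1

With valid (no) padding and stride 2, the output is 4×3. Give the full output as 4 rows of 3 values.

Output[0,0]: The receptive field on the input at this output position is [4 8 / 1 3]. Elementwise product with the kernel and sum: 4·1 + 8·3 + 1·3 + 3·1.
Output[0,1]: The receptive field on the input at this output position is [6 5 / 1 3]. Elementwise product with the kernel and sum: 6·1 + 5·3 + 1·3 + 3·1.

34 27 56
32 11 10
39 39 10
57 31 51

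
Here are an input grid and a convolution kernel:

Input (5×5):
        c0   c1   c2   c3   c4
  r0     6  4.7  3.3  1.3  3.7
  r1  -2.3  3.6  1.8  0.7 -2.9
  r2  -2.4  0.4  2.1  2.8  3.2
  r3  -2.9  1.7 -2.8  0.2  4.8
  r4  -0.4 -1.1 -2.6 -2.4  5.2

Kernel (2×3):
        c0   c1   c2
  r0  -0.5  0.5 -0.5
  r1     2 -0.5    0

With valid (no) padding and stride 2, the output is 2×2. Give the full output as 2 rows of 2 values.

Output[0,0]: The receptive field on the input at this output position is [6 4.7 3.3 / -2.3 3.6 1.8]. Elementwise product with the kernel and sum: 6·-0.5 + 4.7·0.5 + 3.3·-0.5 + -2.3·2 + 3.6·-0.5.
Output[0,1]: The receptive field on the input at this output position is [3.3 1.3 3.7 / 1.8 0.7 -2.9]. Elementwise product with the kernel and sum: 3.3·-0.5 + 1.3·0.5 + 3.7·-0.5 + 1.8·2 + 0.7·-0.5.

-8.7 0.4
-6.3 -6.95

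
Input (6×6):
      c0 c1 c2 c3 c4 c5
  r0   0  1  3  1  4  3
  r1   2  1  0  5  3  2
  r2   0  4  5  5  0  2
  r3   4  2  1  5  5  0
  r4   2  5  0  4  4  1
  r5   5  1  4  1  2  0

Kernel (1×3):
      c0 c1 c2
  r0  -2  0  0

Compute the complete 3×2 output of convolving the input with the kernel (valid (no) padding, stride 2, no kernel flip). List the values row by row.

Output[0,0]: The receptive field on the input at this output position is [0 1 3]. Elementwise product with the kernel and sum: 0·-2.

0 -6
0 -10
-4 0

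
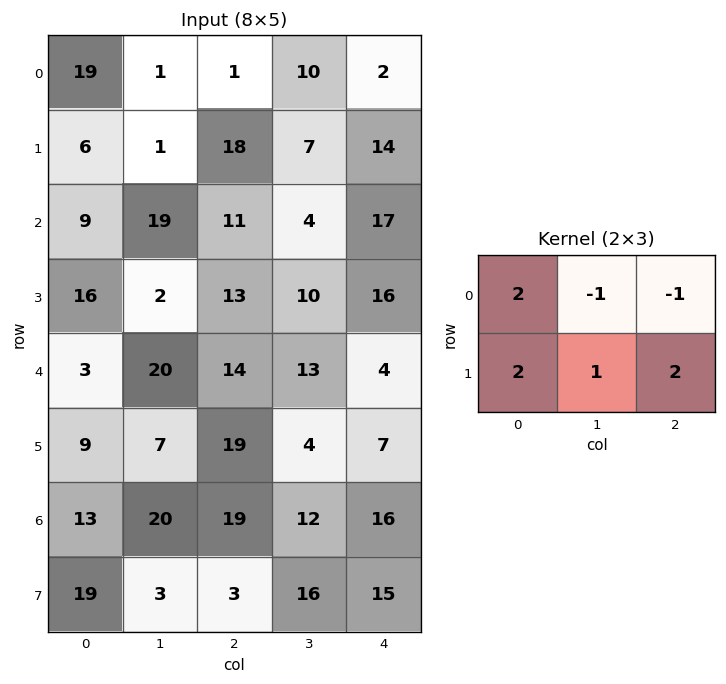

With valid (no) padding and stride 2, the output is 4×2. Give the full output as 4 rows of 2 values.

85 61
48 69
35 67
34 62

Output[0,0]: The receptive field on the input at this output position is [19 1 1 / 6 1 18]. Elementwise product with the kernel and sum: 19·2 + 1·-1 + 1·-1 + 6·2 + 1·1 + 18·2.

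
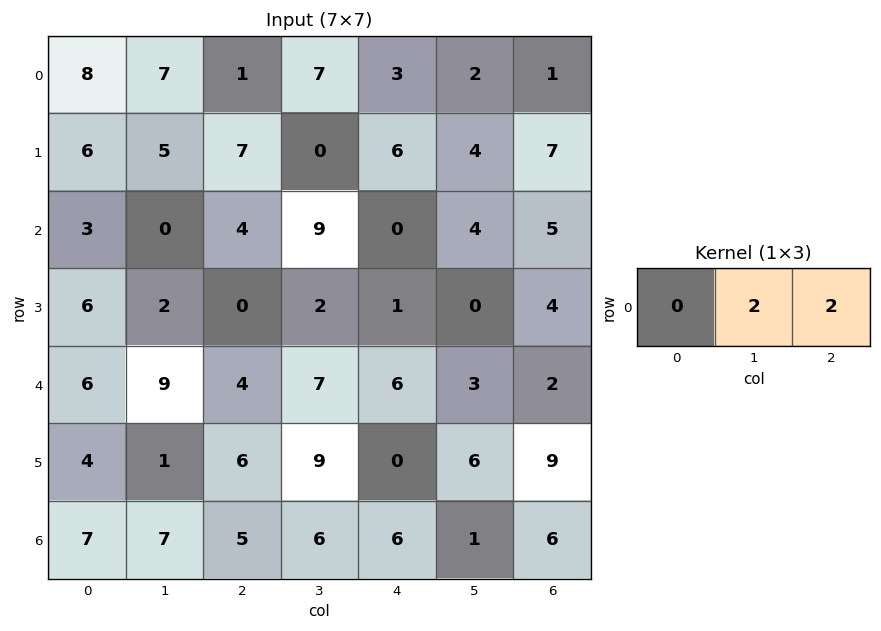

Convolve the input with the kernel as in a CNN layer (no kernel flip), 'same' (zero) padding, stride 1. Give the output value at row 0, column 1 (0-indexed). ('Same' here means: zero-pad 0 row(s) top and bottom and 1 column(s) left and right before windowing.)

The receptive field on the zero-padded input at this output position is [8 7 1]. Elementwise product with the kernel and sum: 7·2 + 1·2.

16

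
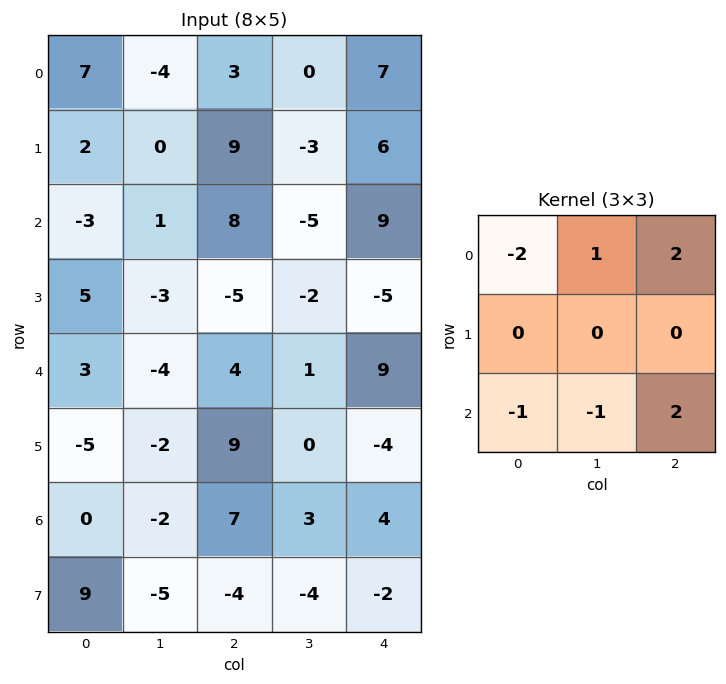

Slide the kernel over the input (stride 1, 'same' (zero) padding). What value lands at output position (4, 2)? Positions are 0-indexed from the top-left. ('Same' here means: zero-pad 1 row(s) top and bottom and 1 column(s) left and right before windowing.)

-10

The receptive field on the zero-padded input at this output position is [-3 -5 -2 / -4 4 1 / -2 9 0]. Elementwise product with the kernel and sum: -3·-2 + -5·1 + -2·2 + -2·-1 + 9·-1 + 0·2.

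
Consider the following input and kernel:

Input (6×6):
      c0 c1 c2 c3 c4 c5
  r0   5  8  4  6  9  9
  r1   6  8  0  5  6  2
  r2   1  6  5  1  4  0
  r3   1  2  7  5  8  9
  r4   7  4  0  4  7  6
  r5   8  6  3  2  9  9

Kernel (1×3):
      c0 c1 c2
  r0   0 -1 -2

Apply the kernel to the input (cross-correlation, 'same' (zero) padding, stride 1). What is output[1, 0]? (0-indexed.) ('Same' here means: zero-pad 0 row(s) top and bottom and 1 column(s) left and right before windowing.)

The receptive field on the zero-padded input at this output position is [0 6 8]. Elementwise product with the kernel and sum: 6·-1 + 8·-2.

-22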